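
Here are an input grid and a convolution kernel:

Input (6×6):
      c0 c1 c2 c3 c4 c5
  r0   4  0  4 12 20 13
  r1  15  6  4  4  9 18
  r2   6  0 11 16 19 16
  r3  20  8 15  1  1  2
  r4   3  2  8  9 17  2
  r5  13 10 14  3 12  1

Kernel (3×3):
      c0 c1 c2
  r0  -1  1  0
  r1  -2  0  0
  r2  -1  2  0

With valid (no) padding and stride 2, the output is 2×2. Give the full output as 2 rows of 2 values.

Output[0,0]: The receptive field on the input at this output position is [4 0 4 / 15 6 4 / 6 0 11]. Elementwise product with the kernel and sum: 4·-1 + 0·1 + 15·-2 + 6·-1 + 0·2.

-40 21
-45 -15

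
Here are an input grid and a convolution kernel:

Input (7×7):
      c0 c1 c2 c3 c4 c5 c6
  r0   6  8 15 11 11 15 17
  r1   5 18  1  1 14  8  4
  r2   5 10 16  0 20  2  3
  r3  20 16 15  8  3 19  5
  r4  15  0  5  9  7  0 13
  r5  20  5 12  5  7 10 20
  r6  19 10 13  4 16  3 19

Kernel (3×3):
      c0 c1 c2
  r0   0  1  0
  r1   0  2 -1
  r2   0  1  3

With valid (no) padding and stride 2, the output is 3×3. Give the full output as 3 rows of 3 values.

101 59 38
42 43 74
47 64 60

Output[0,0]: The receptive field on the input at this output position is [6 8 15 / 5 18 1 / 5 10 16]. Elementwise product with the kernel and sum: 8·1 + 18·2 + 1·-1 + 10·1 + 16·3.
Output[0,1]: The receptive field on the input at this output position is [15 11 11 / 1 1 14 / 16 0 20]. Elementwise product with the kernel and sum: 11·1 + 1·2 + 14·-1 + 0·1 + 20·3.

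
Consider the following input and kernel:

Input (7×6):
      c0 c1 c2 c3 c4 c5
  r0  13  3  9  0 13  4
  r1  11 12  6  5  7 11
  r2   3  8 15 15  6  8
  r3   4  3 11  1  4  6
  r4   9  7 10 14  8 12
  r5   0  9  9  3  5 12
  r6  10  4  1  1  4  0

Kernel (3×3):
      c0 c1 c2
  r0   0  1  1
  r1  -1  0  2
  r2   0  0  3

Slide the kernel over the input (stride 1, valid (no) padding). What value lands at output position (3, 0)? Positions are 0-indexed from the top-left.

The receptive field on the input at this output position is [4 3 11 / 9 7 10 / 0 9 9]. Elementwise product with the kernel and sum: 3·1 + 11·1 + 9·-1 + 10·2 + 9·3.

52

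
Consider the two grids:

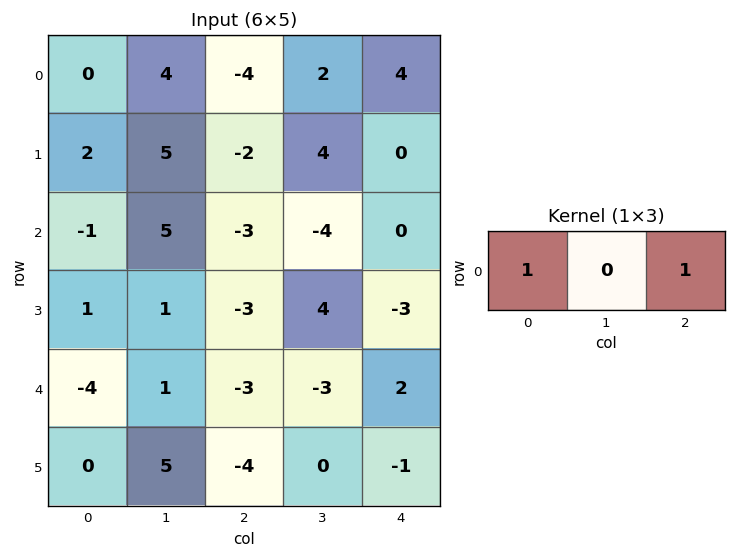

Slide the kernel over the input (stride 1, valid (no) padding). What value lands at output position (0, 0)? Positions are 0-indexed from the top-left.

-4

The receptive field on the input at this output position is [0 4 -4]. Elementwise product with the kernel and sum: 0·1 + -4·1.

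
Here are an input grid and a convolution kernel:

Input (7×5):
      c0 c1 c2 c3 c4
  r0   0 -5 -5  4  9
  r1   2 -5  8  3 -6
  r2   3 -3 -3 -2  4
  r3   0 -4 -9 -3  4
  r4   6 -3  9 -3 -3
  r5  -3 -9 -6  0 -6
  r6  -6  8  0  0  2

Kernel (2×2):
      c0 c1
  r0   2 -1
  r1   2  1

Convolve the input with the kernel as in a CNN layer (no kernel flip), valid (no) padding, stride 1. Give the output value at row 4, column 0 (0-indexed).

0

The receptive field on the input at this output position is [6 -3 / -3 -9]. Elementwise product with the kernel and sum: 6·2 + -3·-1 + -3·2 + -9·1.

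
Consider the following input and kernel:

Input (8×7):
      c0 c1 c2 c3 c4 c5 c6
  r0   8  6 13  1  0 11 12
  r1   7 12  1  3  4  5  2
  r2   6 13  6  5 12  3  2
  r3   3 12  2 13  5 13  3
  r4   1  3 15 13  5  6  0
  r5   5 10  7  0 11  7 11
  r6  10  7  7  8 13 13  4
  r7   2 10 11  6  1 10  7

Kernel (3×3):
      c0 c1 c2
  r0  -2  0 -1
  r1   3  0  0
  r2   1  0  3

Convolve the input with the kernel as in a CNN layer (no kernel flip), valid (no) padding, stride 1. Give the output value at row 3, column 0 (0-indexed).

The receptive field on the input at this output position is [3 12 2 / 1 3 15 / 5 10 7]. Elementwise product with the kernel and sum: 3·-2 + 2·-1 + 1·3 + 5·1 + 7·3.

21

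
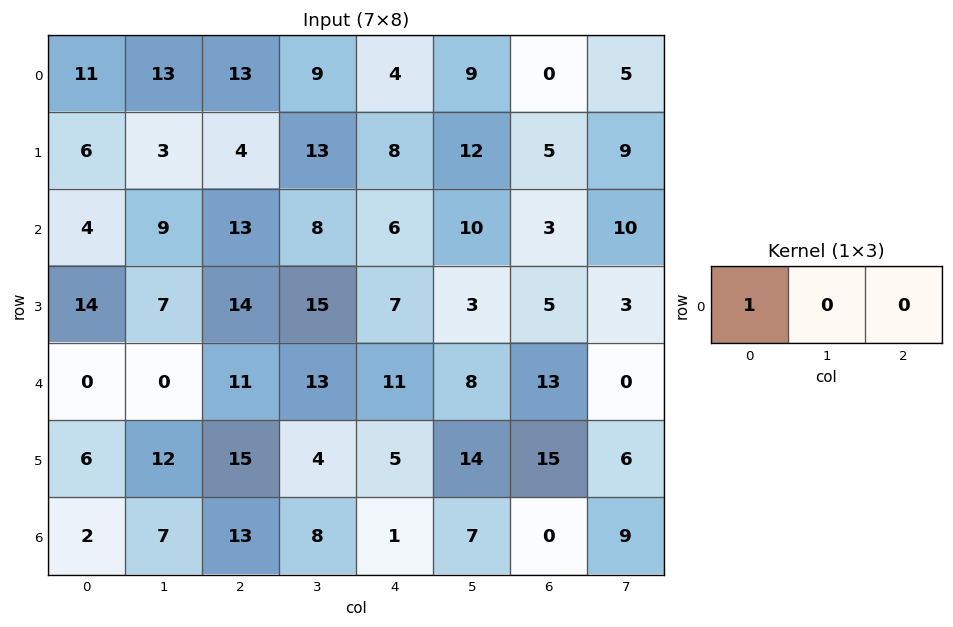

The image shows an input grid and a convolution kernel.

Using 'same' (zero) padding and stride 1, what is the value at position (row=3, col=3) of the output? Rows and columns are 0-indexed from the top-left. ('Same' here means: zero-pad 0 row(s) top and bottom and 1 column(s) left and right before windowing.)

14

The receptive field on the zero-padded input at this output position is [14 15 7]. Elementwise product with the kernel and sum: 14·1.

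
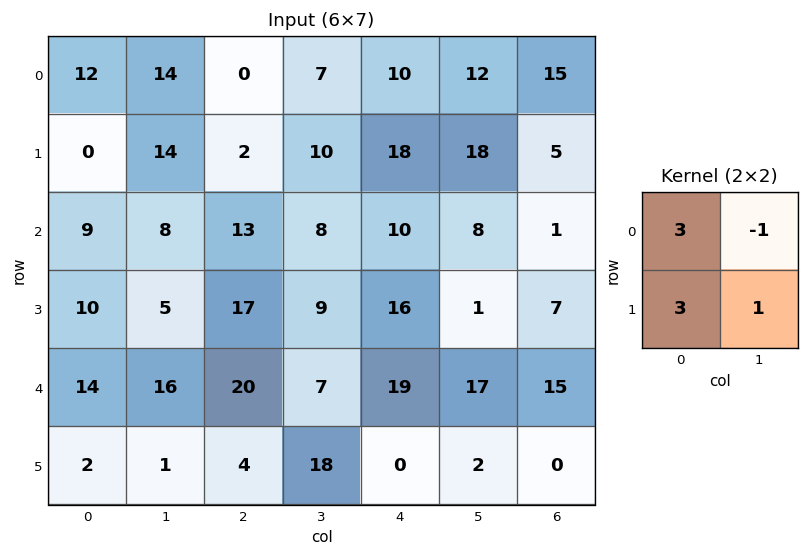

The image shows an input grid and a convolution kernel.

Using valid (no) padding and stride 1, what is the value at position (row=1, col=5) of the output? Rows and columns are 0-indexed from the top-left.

The receptive field on the input at this output position is [18 5 / 8 1]. Elementwise product with the kernel and sum: 18·3 + 5·-1 + 8·3 + 1·1.

74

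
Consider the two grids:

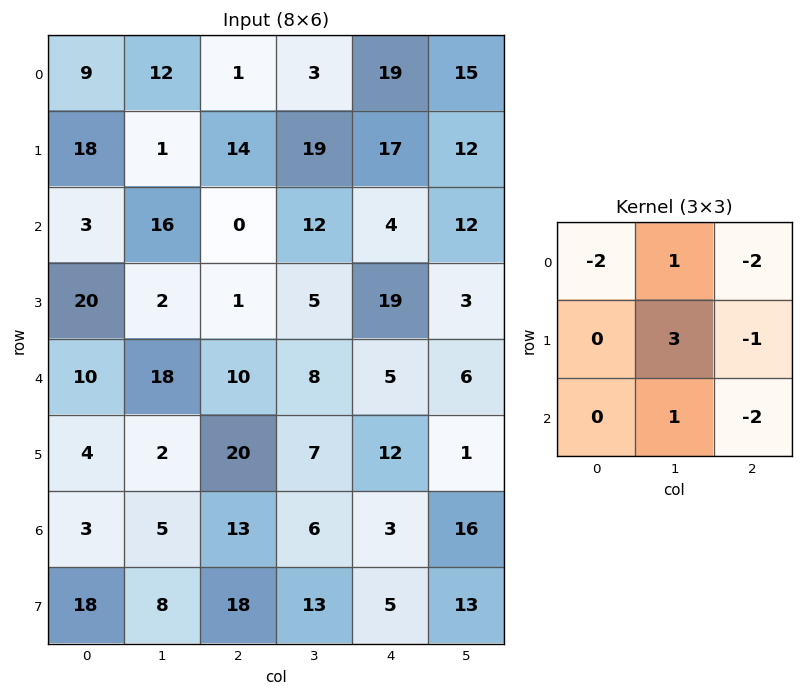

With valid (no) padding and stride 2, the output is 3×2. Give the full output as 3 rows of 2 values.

-3 7
13 -2
-57 -13

Output[0,0]: The receptive field on the input at this output position is [9 12 1 / 18 1 14 / 3 16 0]. Elementwise product with the kernel and sum: 9·-2 + 12·1 + 1·-2 + 1·3 + 14·-1 + 16·1 + 0·-2.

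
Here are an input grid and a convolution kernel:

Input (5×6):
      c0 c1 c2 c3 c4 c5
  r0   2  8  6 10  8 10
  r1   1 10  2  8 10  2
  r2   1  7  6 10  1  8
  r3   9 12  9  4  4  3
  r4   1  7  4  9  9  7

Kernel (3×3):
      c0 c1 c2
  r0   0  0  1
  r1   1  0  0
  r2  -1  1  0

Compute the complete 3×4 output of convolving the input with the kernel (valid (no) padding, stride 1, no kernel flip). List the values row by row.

Output[0,0]: The receptive field on the input at this output position is [2 8 6 / 1 10 2 / 1 7 6]. Elementwise product with the kernel and sum: 6·1 + 1·1 + 1·-1 + 7·1.
Output[0,1]: The receptive field on the input at this output position is [8 6 10 / 10 2 8 / 7 6 10]. Elementwise product with the kernel and sum: 10·1 + 10·1 + 7·-1 + 6·1.

13 19 14 9
6 12 11 12
21 19 15 12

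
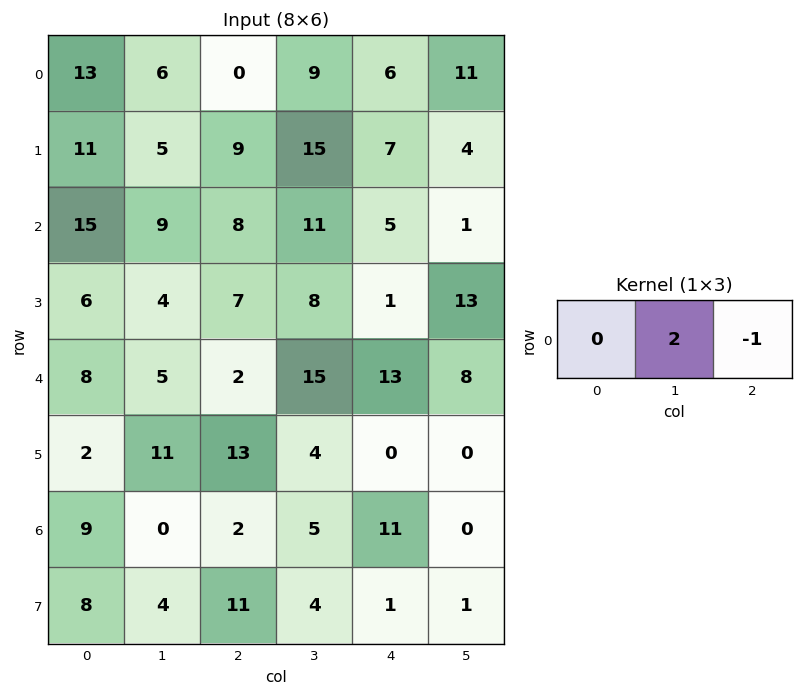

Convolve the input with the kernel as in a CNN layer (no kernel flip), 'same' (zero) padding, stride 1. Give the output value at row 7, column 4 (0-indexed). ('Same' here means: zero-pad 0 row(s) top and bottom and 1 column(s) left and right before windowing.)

1

The receptive field on the zero-padded input at this output position is [4 1 1]. Elementwise product with the kernel and sum: 1·2 + 1·-1.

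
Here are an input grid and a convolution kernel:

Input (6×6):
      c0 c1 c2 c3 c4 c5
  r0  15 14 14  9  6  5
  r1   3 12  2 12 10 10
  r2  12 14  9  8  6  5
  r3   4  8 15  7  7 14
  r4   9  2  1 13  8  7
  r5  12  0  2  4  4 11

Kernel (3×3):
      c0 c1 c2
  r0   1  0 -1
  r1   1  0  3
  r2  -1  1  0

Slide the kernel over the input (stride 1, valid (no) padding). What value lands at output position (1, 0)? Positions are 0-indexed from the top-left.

The receptive field on the input at this output position is [3 12 2 / 12 14 9 / 4 8 15]. Elementwise product with the kernel and sum: 3·1 + 2·-1 + 12·1 + 9·3 + 4·-1 + 8·1.

44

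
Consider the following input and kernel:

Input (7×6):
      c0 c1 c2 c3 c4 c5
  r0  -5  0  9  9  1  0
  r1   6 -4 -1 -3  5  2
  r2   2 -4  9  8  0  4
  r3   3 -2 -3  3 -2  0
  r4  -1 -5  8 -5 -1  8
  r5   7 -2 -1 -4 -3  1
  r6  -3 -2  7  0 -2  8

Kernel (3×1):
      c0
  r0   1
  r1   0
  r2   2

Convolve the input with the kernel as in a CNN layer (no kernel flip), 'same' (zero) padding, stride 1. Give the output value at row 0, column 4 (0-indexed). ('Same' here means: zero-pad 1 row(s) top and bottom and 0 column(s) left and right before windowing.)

10

The receptive field on the zero-padded input at this output position is [0 / 1 / 5]. Elementwise product with the kernel and sum: 0·1 + 5·2.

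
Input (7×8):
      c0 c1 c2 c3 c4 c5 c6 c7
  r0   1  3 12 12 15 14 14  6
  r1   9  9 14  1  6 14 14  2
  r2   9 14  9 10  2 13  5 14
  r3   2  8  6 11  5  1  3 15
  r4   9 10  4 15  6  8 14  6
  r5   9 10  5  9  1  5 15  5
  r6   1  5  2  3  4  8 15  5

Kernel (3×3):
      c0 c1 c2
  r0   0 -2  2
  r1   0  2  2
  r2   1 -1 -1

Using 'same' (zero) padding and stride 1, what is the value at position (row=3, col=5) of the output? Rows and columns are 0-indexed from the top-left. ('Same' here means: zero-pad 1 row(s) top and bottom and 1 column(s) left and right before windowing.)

The receptive field on the zero-padded input at this output position is [2 13 5 / 5 1 3 / 6 8 14]. Elementwise product with the kernel and sum: 13·-2 + 5·2 + 1·2 + 3·2 + 6·1 + 8·-1 + 14·-1.

-24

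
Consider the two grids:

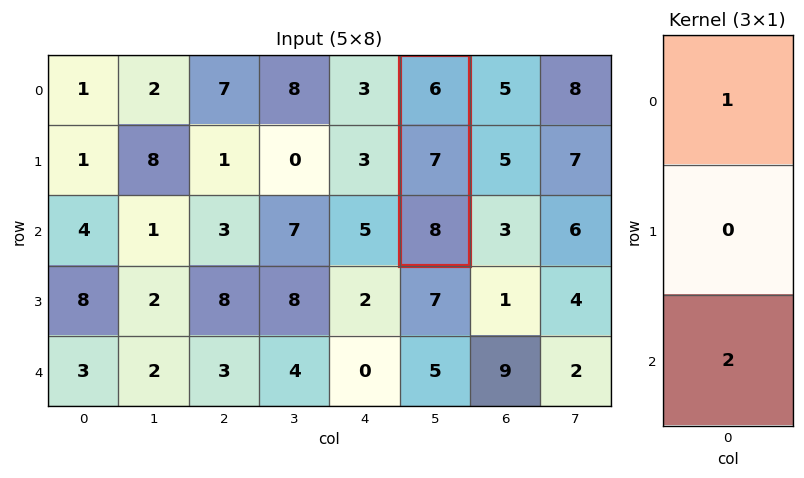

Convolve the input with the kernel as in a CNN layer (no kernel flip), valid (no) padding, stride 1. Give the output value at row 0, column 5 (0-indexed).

The receptive field on the input at this output position is [6 / 7 / 8]. Elementwise product with the kernel and sum: 6·1 + 8·2.

22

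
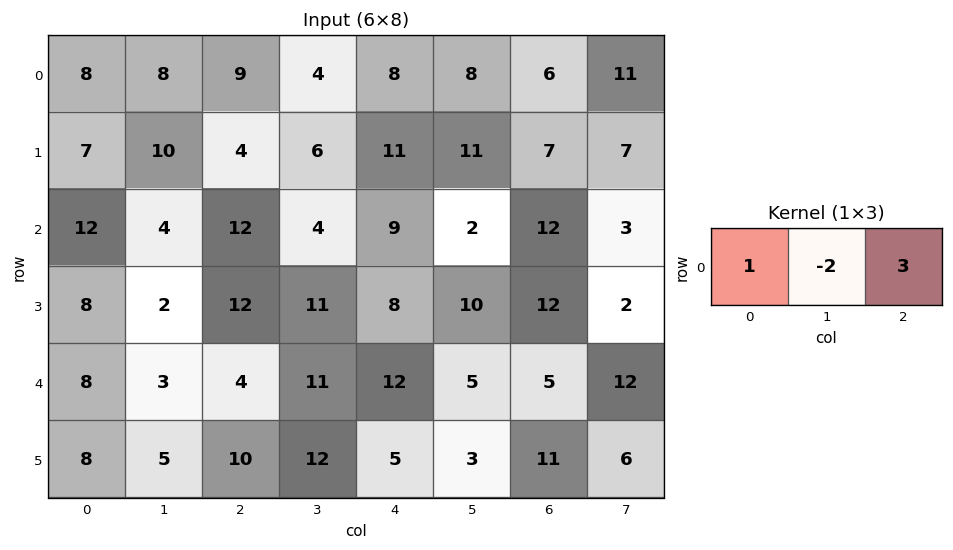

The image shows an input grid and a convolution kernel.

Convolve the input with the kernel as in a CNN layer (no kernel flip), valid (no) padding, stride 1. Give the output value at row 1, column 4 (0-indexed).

10

The receptive field on the input at this output position is [11 11 7]. Elementwise product with the kernel and sum: 11·1 + 11·-2 + 7·3.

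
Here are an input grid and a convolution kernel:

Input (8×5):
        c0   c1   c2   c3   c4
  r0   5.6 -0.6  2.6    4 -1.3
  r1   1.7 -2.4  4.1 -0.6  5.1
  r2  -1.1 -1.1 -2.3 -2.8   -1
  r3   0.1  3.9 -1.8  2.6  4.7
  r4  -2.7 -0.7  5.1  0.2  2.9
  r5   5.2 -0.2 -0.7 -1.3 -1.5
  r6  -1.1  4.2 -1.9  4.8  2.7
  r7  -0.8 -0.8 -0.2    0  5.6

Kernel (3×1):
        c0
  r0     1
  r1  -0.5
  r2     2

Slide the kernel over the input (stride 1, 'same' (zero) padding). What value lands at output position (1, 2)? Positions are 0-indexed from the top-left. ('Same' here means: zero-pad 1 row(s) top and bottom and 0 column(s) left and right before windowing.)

-4.05

The receptive field on the zero-padded input at this output position is [2.6 / 4.1 / -2.3]. Elementwise product with the kernel and sum: 2.6·1 + 4.1·-0.5 + -2.3·2.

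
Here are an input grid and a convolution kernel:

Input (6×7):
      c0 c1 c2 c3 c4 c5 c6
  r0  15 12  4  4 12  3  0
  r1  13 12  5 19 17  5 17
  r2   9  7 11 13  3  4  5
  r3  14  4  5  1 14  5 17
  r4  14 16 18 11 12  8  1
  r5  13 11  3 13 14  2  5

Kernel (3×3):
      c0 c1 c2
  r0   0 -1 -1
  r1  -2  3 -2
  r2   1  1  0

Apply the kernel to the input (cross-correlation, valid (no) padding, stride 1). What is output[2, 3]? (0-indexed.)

46

The receptive field on the input at this output position is [13 3 4 / 1 14 5 / 11 12 8]. Elementwise product with the kernel and sum: 3·-1 + 4·-1 + 1·-2 + 14·3 + 5·-2 + 11·1 + 12·1.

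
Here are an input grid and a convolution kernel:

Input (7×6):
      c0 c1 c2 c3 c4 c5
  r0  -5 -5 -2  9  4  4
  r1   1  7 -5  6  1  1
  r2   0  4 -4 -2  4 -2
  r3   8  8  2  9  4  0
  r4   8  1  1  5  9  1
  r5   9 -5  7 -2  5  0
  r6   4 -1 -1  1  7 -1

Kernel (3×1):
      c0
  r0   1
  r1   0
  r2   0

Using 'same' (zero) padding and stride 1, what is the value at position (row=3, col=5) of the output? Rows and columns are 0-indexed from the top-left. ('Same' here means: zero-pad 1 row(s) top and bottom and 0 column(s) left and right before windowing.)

The receptive field on the zero-padded input at this output position is [-2 / 0 / 1]. Elementwise product with the kernel and sum: -2·1.

-2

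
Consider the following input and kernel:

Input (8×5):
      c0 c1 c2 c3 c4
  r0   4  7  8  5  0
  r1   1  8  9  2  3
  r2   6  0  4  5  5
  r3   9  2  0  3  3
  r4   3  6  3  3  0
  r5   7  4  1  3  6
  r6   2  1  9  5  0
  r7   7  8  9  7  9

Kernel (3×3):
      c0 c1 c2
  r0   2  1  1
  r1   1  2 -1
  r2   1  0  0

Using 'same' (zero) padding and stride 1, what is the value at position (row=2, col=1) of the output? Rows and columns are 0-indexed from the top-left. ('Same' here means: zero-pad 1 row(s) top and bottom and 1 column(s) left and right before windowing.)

The receptive field on the zero-padded input at this output position is [1 8 9 / 6 0 4 / 9 2 0]. Elementwise product with the kernel and sum: 1·2 + 8·1 + 9·1 + 6·1 + 0·2 + 4·-1 + 9·1.

30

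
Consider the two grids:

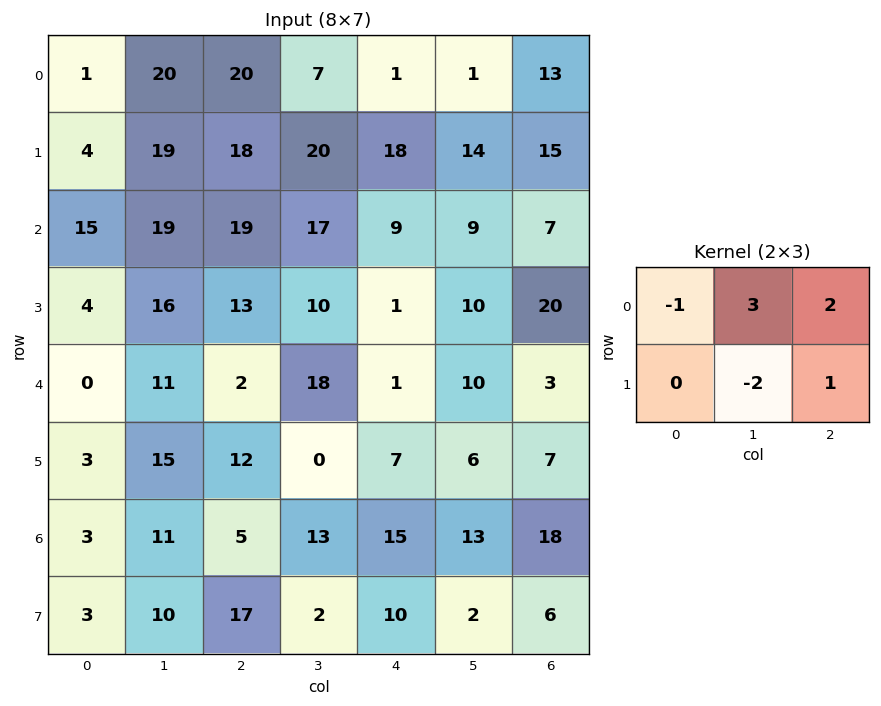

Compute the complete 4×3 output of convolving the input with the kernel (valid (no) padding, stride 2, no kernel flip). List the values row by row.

Output[0,0]: The receptive field on the input at this output position is [1 20 20 / 4 19 18]. Elementwise product with the kernel and sum: 1·-1 + 20·3 + 20·2 + 19·-2 + 18·1.
Output[0,1]: The receptive field on the input at this output position is [20 7 1 / 18 20 18]. Elementwise product with the kernel and sum: 20·-1 + 7·3 + 1·2 + 20·-2 + 18·1.

79 -19 15
61 31 32
19 61 30
37 70 62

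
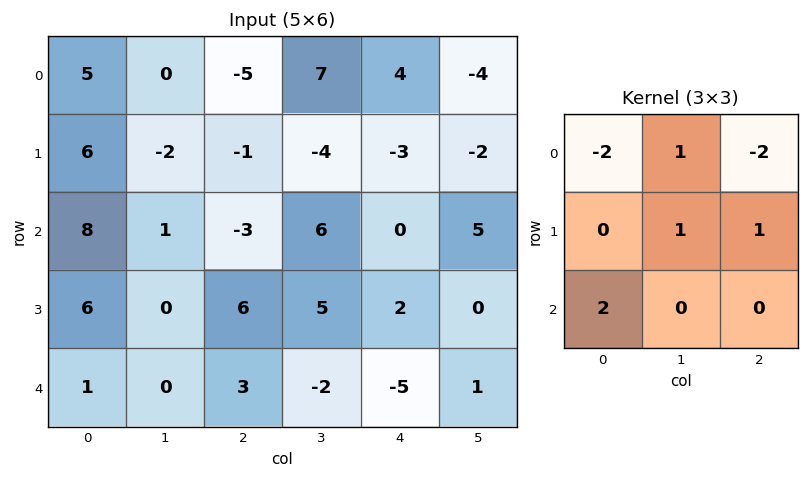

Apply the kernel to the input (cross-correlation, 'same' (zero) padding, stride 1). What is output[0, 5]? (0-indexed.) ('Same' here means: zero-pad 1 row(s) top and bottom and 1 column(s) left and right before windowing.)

The receptive field on the zero-padded input at this output position is [0 0 0 / 4 -4 0 / -3 -2 0]. Elementwise product with the kernel and sum: 0·-2 + 0·1 + 0·-2 + -4·1 + 0·1 + -3·2.

-10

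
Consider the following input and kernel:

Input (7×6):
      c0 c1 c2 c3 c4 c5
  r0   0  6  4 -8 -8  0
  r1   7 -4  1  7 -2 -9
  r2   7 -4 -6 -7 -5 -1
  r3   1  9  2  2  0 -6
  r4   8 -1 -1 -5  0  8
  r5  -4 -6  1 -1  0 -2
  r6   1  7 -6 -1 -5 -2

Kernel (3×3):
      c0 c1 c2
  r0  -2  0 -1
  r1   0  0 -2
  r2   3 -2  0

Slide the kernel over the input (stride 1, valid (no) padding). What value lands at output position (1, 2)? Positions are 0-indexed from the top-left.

12

The receptive field on the input at this output position is [1 7 -2 / -6 -7 -5 / 2 2 0]. Elementwise product with the kernel and sum: 1·-2 + -2·-1 + -5·-2 + 2·3 + 2·-2.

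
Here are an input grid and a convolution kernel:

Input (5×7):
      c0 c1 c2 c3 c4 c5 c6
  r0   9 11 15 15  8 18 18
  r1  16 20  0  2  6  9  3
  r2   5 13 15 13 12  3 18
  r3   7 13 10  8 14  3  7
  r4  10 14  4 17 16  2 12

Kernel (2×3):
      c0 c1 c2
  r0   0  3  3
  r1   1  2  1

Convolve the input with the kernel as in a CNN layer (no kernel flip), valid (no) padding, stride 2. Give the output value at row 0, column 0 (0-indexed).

134

The receptive field on the input at this output position is [9 11 15 / 16 20 0]. Elementwise product with the kernel and sum: 11·3 + 15·3 + 16·1 + 20·2 + 0·1.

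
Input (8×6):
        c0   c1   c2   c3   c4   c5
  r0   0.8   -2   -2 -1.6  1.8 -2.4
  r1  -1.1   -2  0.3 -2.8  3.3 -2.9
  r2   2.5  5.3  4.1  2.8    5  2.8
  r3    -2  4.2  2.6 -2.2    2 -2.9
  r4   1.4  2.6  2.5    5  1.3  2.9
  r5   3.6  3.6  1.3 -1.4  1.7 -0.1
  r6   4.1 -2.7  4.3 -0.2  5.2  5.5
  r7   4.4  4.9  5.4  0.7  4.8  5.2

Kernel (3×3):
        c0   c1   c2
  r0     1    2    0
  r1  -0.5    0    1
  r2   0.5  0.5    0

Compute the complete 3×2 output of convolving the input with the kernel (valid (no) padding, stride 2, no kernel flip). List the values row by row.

Output[0,0]: The receptive field on the input at this output position is [0.8 -2 -2 / -1.1 -2 0.3 / 2.5 5.3 4.1]. Elementwise product with the kernel and sum: 0.8·1 + -2·2 + -1.1·-0.5 + 0.3·1 + 2.5·0.5 + 5.3·0.5.
Output[0,1]: The receptive field on the input at this output position is [-2 -1.6 1.8 / 0.3 -2.8 3.3 / 4.1 2.8 5]. Elementwise product with the kernel and sum: -2·1 + -1.6·2 + 0.3·-0.5 + 3.3·1 + 4.1·0.5 + 2.8·0.5.

1.55 1.4
18.7 14.15
6.8 15.6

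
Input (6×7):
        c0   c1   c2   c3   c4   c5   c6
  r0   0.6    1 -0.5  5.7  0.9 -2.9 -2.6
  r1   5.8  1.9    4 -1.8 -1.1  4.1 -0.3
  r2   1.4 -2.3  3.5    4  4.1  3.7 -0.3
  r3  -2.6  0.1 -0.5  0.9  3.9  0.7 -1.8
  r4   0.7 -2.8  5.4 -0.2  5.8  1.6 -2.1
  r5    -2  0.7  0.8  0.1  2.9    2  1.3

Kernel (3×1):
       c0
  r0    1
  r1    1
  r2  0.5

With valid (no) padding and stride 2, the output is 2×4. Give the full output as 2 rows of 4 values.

Output[0,0]: The receptive field on the input at this output position is [0.6 / 5.8 / 1.4]. Elementwise product with the kernel and sum: 0.6·1 + 5.8·1 + 1.4·0.5.

7.1 5.25 1.85 -3.05
-0.85 5.7 10.9 -3.15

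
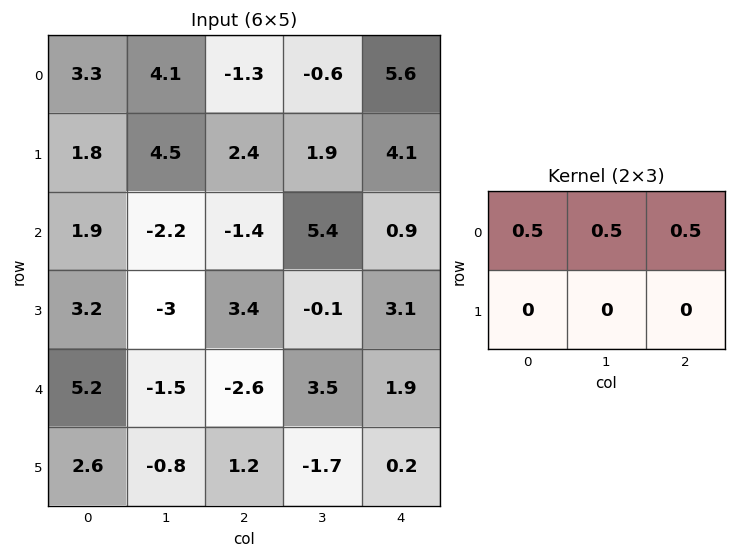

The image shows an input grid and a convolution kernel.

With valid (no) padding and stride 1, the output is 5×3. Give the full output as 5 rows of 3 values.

3.05 1.1 1.85
4.35 4.4 4.2
-0.85 0.9 2.45
1.8 0.15 3.2
0.55 -0.3 1.4

Output[0,0]: The receptive field on the input at this output position is [3.3 4.1 -1.3 / 1.8 4.5 2.4]. Elementwise product with the kernel and sum: 3.3·0.5 + 4.1·0.5 + -1.3·0.5.
Output[0,1]: The receptive field on the input at this output position is [4.1 -1.3 -0.6 / 4.5 2.4 1.9]. Elementwise product with the kernel and sum: 4.1·0.5 + -1.3·0.5 + -0.6·0.5.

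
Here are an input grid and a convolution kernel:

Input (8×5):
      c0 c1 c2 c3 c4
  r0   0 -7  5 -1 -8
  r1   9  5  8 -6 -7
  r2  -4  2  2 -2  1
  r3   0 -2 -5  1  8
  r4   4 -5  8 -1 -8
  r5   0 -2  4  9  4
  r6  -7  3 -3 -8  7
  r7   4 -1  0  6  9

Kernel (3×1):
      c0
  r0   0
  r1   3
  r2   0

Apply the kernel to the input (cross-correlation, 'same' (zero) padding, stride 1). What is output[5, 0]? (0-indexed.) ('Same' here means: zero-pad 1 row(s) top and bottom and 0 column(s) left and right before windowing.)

The receptive field on the zero-padded input at this output position is [4 / 0 / -7]. Elementwise product with the kernel and sum: 0·3.

0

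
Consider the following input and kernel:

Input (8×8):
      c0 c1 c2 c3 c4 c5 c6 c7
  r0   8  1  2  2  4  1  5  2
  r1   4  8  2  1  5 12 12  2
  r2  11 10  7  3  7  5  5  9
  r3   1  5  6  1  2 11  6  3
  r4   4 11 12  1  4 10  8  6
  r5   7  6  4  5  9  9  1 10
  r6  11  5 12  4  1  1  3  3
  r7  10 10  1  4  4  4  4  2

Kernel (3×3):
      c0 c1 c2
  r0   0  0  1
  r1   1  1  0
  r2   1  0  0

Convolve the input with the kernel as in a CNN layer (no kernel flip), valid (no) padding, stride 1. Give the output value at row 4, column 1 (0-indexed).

16

The receptive field on the input at this output position is [11 12 1 / 6 4 5 / 5 12 4]. Elementwise product with the kernel and sum: 1·1 + 6·1 + 4·1 + 5·1.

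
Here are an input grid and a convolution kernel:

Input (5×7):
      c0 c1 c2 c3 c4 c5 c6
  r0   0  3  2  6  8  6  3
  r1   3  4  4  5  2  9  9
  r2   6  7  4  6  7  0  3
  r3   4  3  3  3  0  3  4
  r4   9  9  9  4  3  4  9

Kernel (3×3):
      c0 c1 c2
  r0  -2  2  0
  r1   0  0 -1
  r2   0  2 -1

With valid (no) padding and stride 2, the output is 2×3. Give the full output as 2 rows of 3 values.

12 11 -16
8 9 -19

Output[0,0]: The receptive field on the input at this output position is [0 3 2 / 3 4 4 / 6 7 4]. Elementwise product with the kernel and sum: 0·-2 + 3·2 + 4·-1 + 7·2 + 4·-1.
Output[0,1]: The receptive field on the input at this output position is [2 6 8 / 4 5 2 / 4 6 7]. Elementwise product with the kernel and sum: 2·-2 + 6·2 + 2·-1 + 6·2 + 7·-1.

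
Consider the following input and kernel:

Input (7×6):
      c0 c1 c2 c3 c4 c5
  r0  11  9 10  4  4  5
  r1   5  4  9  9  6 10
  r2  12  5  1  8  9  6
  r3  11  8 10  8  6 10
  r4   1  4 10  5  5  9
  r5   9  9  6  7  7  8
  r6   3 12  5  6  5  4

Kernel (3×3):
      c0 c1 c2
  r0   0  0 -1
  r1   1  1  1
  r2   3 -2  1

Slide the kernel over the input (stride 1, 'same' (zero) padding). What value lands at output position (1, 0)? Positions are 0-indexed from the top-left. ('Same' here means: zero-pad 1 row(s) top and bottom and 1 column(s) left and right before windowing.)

-19

The receptive field on the zero-padded input at this output position is [0 11 9 / 0 5 4 / 0 12 5]. Elementwise product with the kernel and sum: 9·-1 + 0·1 + 5·1 + 4·1 + 0·3 + 12·-2 + 5·1.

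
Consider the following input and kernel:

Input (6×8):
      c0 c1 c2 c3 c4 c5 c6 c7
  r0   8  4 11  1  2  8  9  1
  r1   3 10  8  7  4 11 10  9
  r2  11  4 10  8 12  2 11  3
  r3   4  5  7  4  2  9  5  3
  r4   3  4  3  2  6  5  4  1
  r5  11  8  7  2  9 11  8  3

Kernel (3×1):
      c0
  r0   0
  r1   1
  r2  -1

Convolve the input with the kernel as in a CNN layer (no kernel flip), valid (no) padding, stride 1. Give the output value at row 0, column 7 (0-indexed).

6

The receptive field on the input at this output position is [1 / 9 / 3]. Elementwise product with the kernel and sum: 9·1 + 3·-1.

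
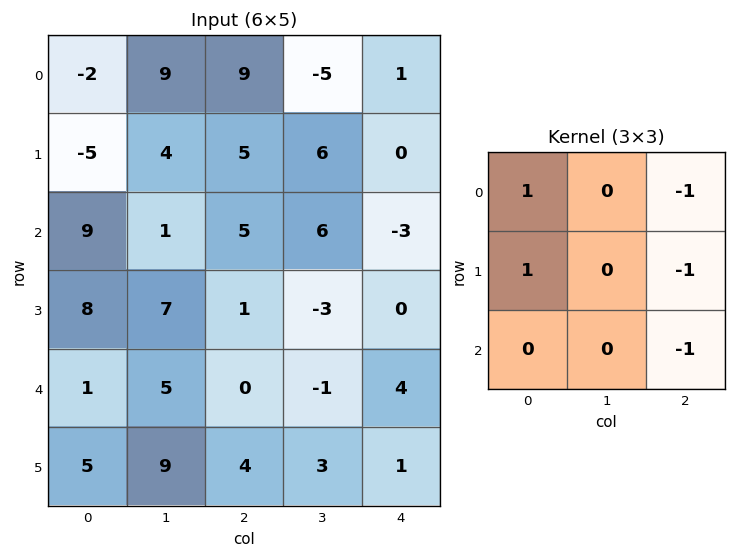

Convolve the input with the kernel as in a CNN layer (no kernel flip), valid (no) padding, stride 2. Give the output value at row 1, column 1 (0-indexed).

The receptive field on the input at this output position is [5 6 -3 / 1 -3 0 / 0 -1 4]. Elementwise product with the kernel and sum: 5·1 + -3·-1 + 1·1 + 0·-1 + 4·-1.

5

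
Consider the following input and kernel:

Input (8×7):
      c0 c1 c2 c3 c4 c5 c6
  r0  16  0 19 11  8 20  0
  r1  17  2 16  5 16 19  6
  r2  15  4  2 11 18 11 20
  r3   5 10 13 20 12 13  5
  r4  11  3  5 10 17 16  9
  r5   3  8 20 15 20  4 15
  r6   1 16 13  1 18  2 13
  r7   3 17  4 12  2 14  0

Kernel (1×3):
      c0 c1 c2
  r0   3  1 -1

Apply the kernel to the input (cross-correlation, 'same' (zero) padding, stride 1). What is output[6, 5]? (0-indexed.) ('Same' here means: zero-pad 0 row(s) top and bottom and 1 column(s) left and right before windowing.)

43

The receptive field on the zero-padded input at this output position is [18 2 13]. Elementwise product with the kernel and sum: 18·3 + 2·1 + 13·-1.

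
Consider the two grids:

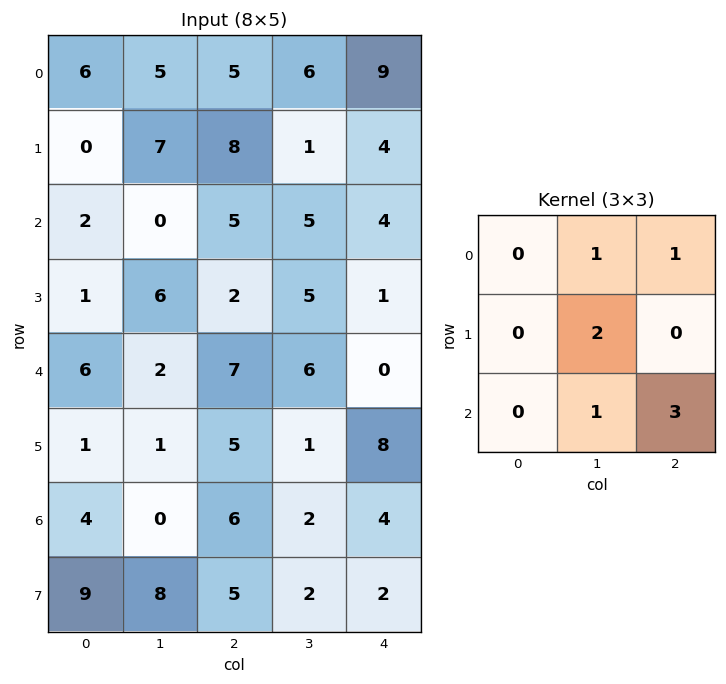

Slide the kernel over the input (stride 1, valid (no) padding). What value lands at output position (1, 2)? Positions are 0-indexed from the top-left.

23

The receptive field on the input at this output position is [8 1 4 / 5 5 4 / 2 5 1]. Elementwise product with the kernel and sum: 1·1 + 4·1 + 5·2 + 5·1 + 1·3.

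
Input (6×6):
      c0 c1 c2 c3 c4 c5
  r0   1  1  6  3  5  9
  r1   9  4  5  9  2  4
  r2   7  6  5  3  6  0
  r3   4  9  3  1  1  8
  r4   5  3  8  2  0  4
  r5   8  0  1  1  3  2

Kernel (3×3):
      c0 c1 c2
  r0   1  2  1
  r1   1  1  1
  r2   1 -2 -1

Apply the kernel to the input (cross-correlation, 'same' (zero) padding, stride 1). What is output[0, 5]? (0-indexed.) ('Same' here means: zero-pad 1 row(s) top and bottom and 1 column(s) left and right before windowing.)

8

The receptive field on the zero-padded input at this output position is [0 0 0 / 5 9 0 / 2 4 0]. Elementwise product with the kernel and sum: 0·1 + 0·2 + 0·1 + 5·1 + 9·1 + 0·1 + 2·1 + 4·-2 + 0·-1.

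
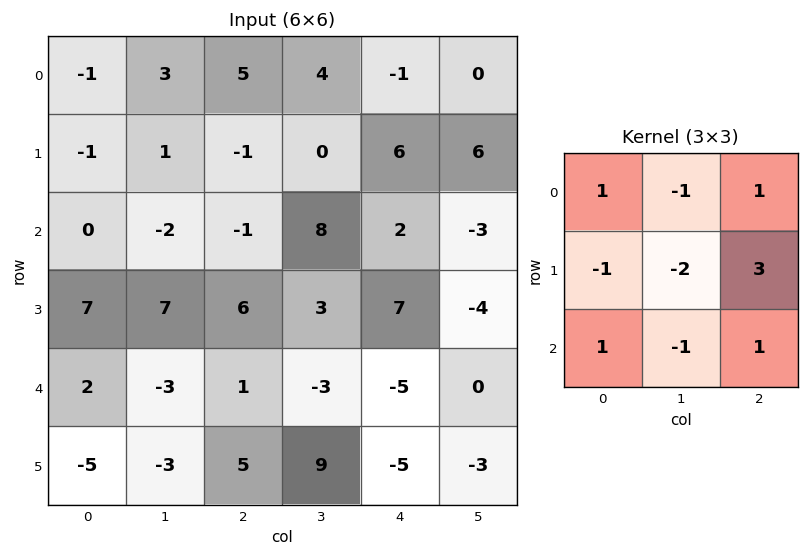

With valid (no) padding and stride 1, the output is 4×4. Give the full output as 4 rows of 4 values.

Output[0,0]: The receptive field on the input at this output position is [-1 3 5 / -1 1 -1 / 0 -2 -1]. Elementwise product with the kernel and sum: -1·1 + 3·-1 + 5·1 + -1·-1 + 1·-2 + -1·3 + 0·1 + -2·-1 + -1·1.

-2 10 12 14
4 34 6 -29
4 -10 1 -24
16 -3 -9 16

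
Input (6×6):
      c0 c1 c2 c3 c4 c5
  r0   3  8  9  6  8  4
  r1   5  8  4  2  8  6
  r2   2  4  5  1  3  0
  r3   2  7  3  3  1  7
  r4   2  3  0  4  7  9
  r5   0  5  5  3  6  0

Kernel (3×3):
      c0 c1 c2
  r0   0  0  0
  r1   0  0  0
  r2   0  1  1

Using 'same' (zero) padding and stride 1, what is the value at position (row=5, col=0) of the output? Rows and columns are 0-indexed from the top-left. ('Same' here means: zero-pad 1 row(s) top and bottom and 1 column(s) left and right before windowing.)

0

The receptive field on the zero-padded input at this output position is [0 2 3 / 0 0 5 / 0 0 0]. Elementwise product with the kernel and sum: 0·1 + 0·1.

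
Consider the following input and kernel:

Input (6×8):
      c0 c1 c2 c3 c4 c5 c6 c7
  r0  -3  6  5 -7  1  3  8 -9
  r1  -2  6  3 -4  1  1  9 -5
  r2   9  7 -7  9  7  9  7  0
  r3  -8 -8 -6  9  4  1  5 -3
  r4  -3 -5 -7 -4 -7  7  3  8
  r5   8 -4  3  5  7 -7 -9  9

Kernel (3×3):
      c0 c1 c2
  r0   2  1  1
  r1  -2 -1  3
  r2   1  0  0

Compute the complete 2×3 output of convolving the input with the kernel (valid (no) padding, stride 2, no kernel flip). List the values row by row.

21 -2 44
21 10 29

Output[0,0]: The receptive field on the input at this output position is [-3 6 5 / -2 6 3 / 9 7 -7]. Elementwise product with the kernel and sum: -3·2 + 6·1 + 5·1 + -2·-2 + 6·-1 + 3·3 + 9·1.
Output[0,1]: The receptive field on the input at this output position is [5 -7 1 / 3 -4 1 / -7 9 7]. Elementwise product with the kernel and sum: 5·2 + -7·1 + 1·1 + 3·-2 + -4·-1 + 1·3 + -7·1.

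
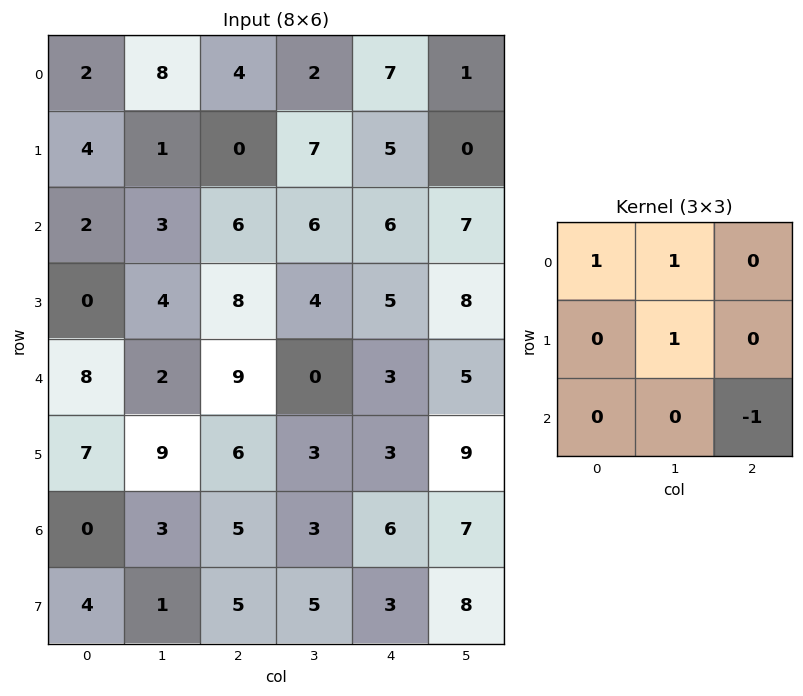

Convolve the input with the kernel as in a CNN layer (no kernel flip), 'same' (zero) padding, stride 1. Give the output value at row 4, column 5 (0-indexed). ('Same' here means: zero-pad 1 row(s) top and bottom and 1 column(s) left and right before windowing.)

The receptive field on the zero-padded input at this output position is [5 8 0 / 3 5 0 / 3 9 0]. Elementwise product with the kernel and sum: 5·1 + 8·1 + 5·1 + 0·-1.

18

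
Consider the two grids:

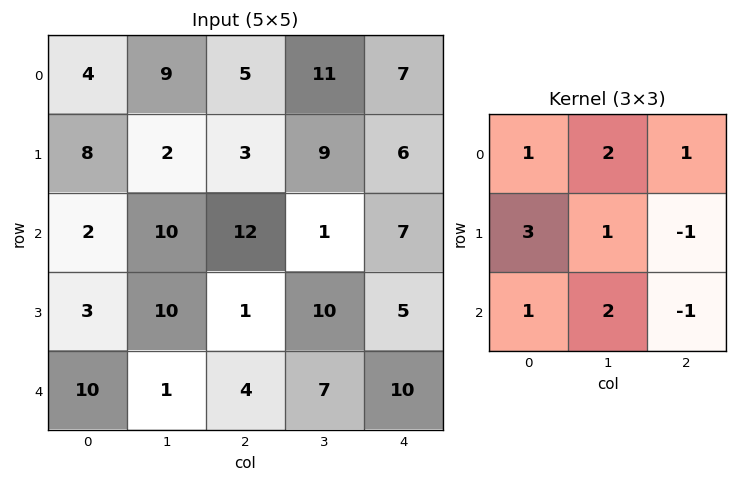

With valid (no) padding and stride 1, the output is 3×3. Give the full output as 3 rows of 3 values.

Output[0,0]: The receptive field on the input at this output position is [4 9 5 / 8 2 3 / 2 10 12]. Elementwise product with the kernel and sum: 4·1 + 9·2 + 5·1 + 8·3 + 2·1 + 3·-1 + 2·1 + 10·2 + 12·-1.

60 63 53
41 60 73
60 58 37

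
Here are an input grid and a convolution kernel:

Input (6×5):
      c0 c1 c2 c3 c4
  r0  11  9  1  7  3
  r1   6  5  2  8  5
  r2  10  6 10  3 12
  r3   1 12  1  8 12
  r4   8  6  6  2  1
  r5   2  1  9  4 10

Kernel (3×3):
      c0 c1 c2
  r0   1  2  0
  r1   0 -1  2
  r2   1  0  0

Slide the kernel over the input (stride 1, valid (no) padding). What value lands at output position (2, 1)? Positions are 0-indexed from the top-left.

47

The receptive field on the input at this output position is [6 10 3 / 12 1 8 / 6 6 2]. Elementwise product with the kernel and sum: 6·1 + 10·2 + 1·-1 + 8·2 + 6·1.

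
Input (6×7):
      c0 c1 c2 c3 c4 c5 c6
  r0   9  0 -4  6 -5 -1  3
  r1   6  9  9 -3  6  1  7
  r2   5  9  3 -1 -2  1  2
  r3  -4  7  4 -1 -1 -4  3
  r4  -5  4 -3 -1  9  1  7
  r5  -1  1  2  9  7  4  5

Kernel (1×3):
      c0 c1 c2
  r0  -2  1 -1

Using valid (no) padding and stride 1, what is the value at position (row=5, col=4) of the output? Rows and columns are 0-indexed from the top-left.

The receptive field on the input at this output position is [7 4 5]. Elementwise product with the kernel and sum: 7·-2 + 4·1 + 5·-1.

-15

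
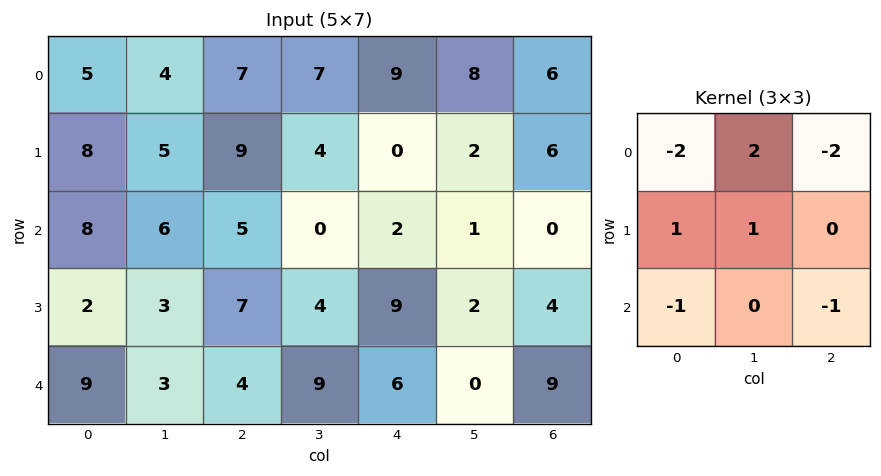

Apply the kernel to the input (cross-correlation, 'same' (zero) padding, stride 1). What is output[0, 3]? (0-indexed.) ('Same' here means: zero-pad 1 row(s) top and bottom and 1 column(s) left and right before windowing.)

The receptive field on the zero-padded input at this output position is [0 0 0 / 7 7 9 / 9 4 0]. Elementwise product with the kernel and sum: 0·-2 + 0·2 + 0·-2 + 7·1 + 7·1 + 9·-1 + 0·-1.

5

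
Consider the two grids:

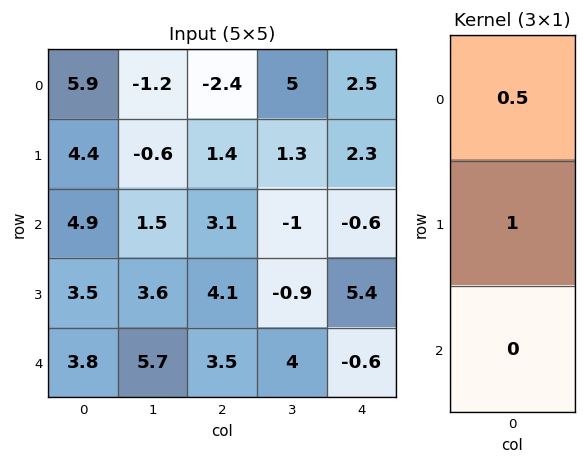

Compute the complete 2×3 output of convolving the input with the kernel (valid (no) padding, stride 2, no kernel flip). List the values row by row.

7.35 0.2 3.55
5.95 5.65 5.1

Output[0,0]: The receptive field on the input at this output position is [5.9 / 4.4 / 4.9]. Elementwise product with the kernel and sum: 5.9·0.5 + 4.4·1.
Output[0,1]: The receptive field on the input at this output position is [-2.4 / 1.4 / 3.1]. Elementwise product with the kernel and sum: -2.4·0.5 + 1.4·1.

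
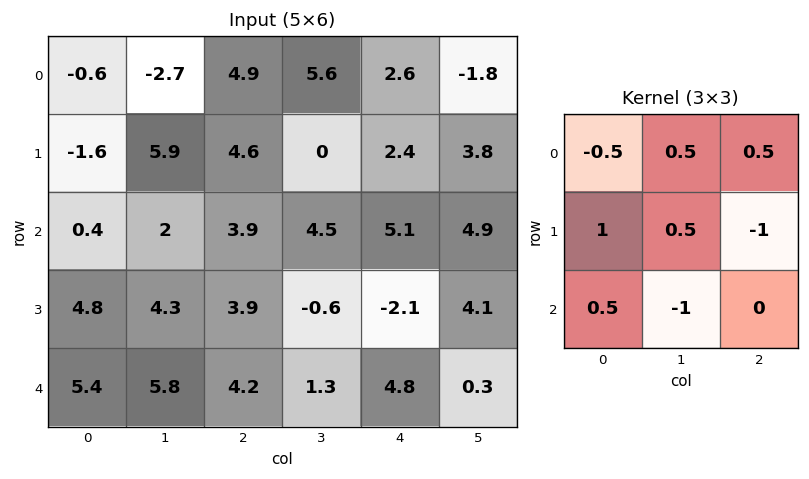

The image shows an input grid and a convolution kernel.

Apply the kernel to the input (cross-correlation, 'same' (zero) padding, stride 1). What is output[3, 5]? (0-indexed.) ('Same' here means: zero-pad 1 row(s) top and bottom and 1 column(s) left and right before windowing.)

The receptive field on the zero-padded input at this output position is [5.1 4.9 0 / -2.1 4.1 0 / 4.8 0.3 0]. Elementwise product with the kernel and sum: 5.1·-0.5 + 4.9·0.5 + 0·0.5 + -2.1·1 + 4.1·0.5 + 0·-1 + 4.8·0.5 + 0.3·-1.

1.95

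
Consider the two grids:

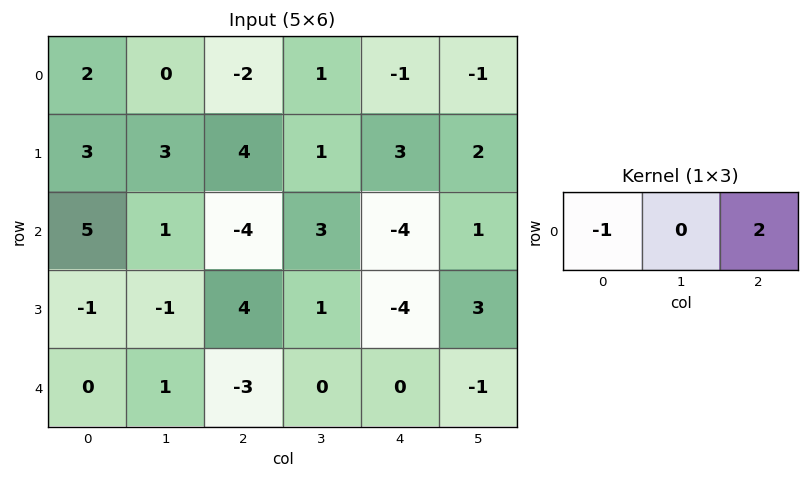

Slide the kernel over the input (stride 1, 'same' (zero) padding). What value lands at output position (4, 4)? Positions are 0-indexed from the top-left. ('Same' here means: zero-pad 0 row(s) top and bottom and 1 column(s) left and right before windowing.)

The receptive field on the zero-padded input at this output position is [0 0 -1]. Elementwise product with the kernel and sum: 0·-1 + -1·2.

-2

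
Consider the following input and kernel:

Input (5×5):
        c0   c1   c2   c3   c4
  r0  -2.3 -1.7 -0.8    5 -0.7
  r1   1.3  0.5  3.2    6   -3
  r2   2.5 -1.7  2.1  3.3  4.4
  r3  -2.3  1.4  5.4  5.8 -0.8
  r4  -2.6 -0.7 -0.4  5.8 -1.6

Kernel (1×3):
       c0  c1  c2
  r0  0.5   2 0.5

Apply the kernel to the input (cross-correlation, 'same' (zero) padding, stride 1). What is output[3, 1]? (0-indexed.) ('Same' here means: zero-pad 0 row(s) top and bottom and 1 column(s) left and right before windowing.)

The receptive field on the zero-padded input at this output position is [-2.3 1.4 5.4]. Elementwise product with the kernel and sum: -2.3·0.5 + 1.4·2 + 5.4·0.5.

4.35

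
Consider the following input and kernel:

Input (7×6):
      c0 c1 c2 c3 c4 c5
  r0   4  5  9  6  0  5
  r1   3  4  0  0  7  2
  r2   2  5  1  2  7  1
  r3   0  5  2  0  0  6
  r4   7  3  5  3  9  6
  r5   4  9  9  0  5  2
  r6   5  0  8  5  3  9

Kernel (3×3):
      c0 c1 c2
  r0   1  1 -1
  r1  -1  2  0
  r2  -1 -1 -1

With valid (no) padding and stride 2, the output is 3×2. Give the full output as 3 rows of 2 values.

-3 5
1 -23
6 -26

Output[0,0]: The receptive field on the input at this output position is [4 5 9 / 3 4 0 / 2 5 1]. Elementwise product with the kernel and sum: 4·1 + 5·1 + 9·-1 + 3·-1 + 4·2 + 2·-1 + 5·-1 + 1·-1.
Output[0,1]: The receptive field on the input at this output position is [9 6 0 / 0 0 7 / 1 2 7]. Elementwise product with the kernel and sum: 9·1 + 6·1 + 0·-1 + 0·-1 + 0·2 + 1·-1 + 2·-1 + 7·-1.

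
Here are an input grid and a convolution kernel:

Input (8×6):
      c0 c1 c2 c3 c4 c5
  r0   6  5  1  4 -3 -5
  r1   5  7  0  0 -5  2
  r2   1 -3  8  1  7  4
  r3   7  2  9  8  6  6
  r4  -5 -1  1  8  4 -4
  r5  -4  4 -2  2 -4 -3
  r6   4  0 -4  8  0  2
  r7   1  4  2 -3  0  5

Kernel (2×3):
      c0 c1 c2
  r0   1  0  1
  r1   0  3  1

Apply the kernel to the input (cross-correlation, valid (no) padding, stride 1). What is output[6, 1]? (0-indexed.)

11

The receptive field on the input at this output position is [0 -4 8 / 4 2 -3]. Elementwise product with the kernel and sum: 0·1 + 8·1 + 2·3 + -3·1.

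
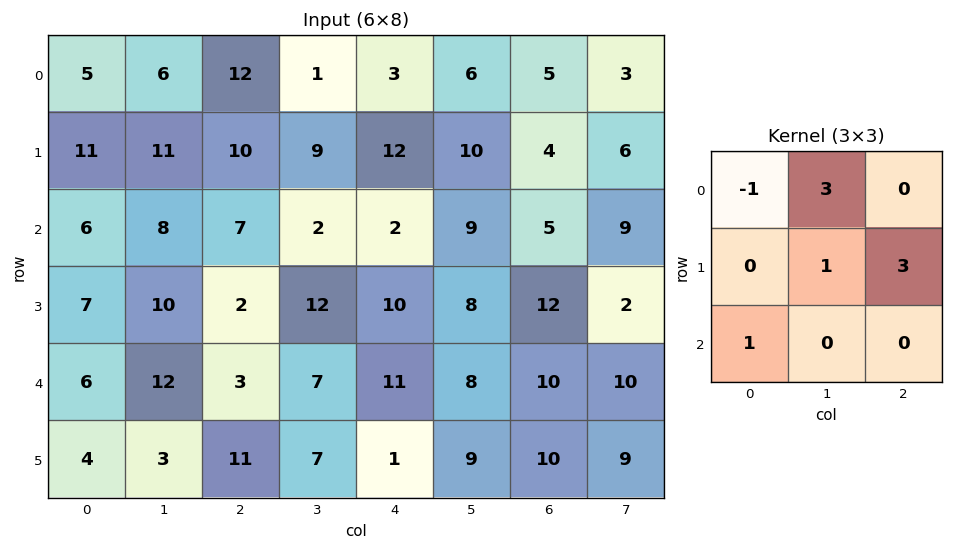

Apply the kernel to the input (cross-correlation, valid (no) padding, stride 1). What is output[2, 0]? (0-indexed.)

The receptive field on the input at this output position is [6 8 7 / 7 10 2 / 6 12 3]. Elementwise product with the kernel and sum: 6·-1 + 8·3 + 10·1 + 2·3 + 6·1.

40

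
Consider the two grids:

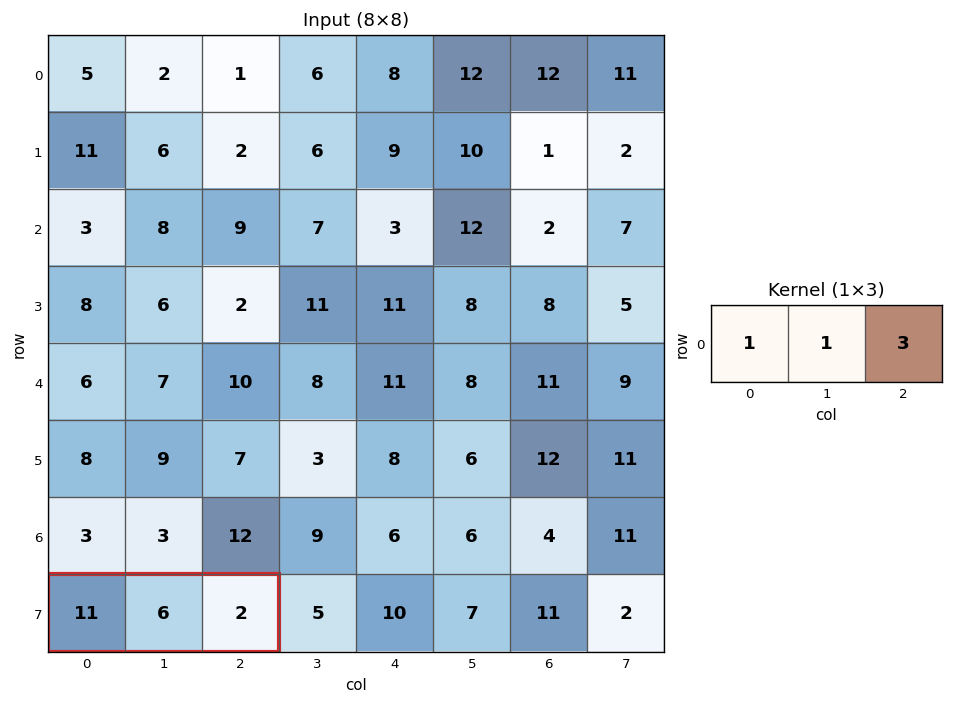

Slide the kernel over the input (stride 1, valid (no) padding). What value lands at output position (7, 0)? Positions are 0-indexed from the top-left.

The receptive field on the input at this output position is [11 6 2]. Elementwise product with the kernel and sum: 11·1 + 6·1 + 2·3.

23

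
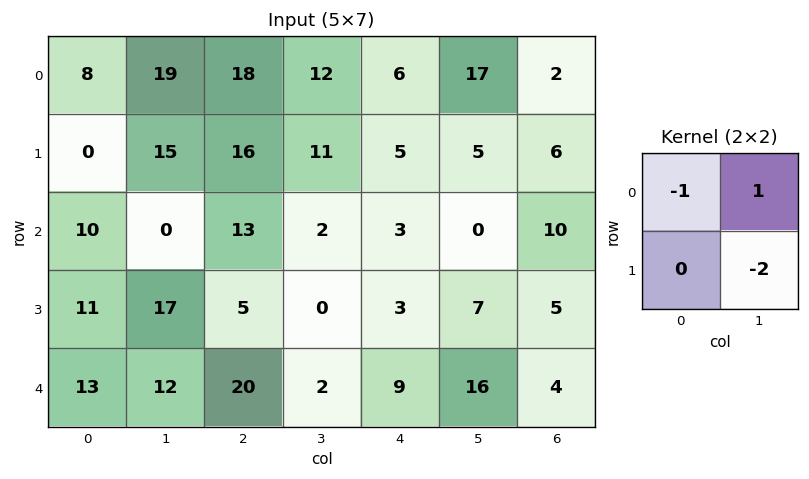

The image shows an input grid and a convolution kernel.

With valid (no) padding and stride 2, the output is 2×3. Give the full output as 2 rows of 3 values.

Output[0,0]: The receptive field on the input at this output position is [8 19 / 0 15]. Elementwise product with the kernel and sum: 8·-1 + 19·1 + 15·-2.
Output[0,1]: The receptive field on the input at this output position is [18 12 / 16 11]. Elementwise product with the kernel and sum: 18·-1 + 12·1 + 11·-2.

-19 -28 1
-44 -11 -17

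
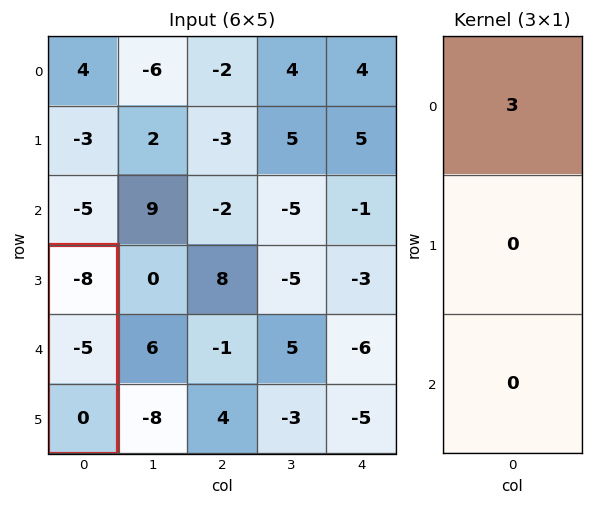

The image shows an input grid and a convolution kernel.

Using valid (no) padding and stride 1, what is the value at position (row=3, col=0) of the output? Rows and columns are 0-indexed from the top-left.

The receptive field on the input at this output position is [-8 / -5 / 0]. Elementwise product with the kernel and sum: -8·3.

-24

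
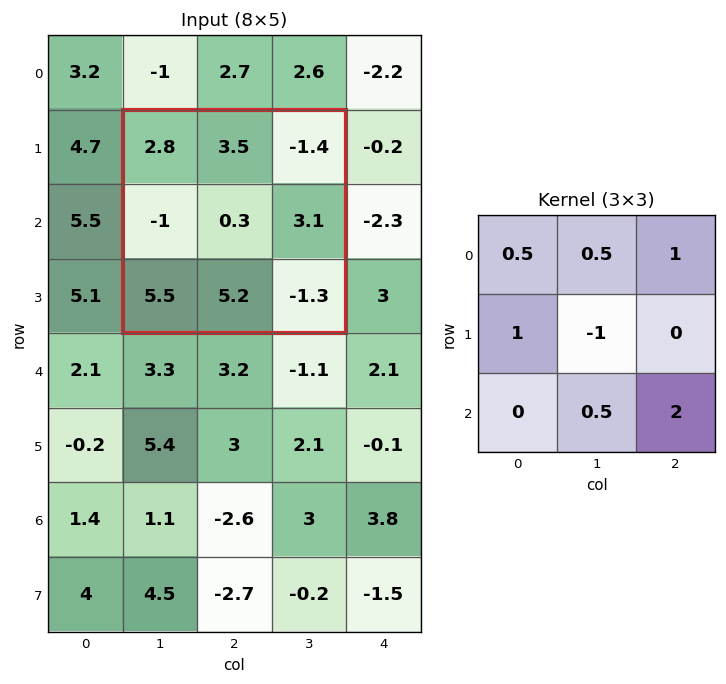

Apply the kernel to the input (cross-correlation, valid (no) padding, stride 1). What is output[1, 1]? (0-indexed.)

The receptive field on the input at this output position is [2.8 3.5 -1.4 / -1 0.3 3.1 / 5.5 5.2 -1.3]. Elementwise product with the kernel and sum: 2.8·0.5 + 3.5·0.5 + -1.4·1 + -1·1 + 0.3·-1 + 5.2·0.5 + -1.3·2.

0.45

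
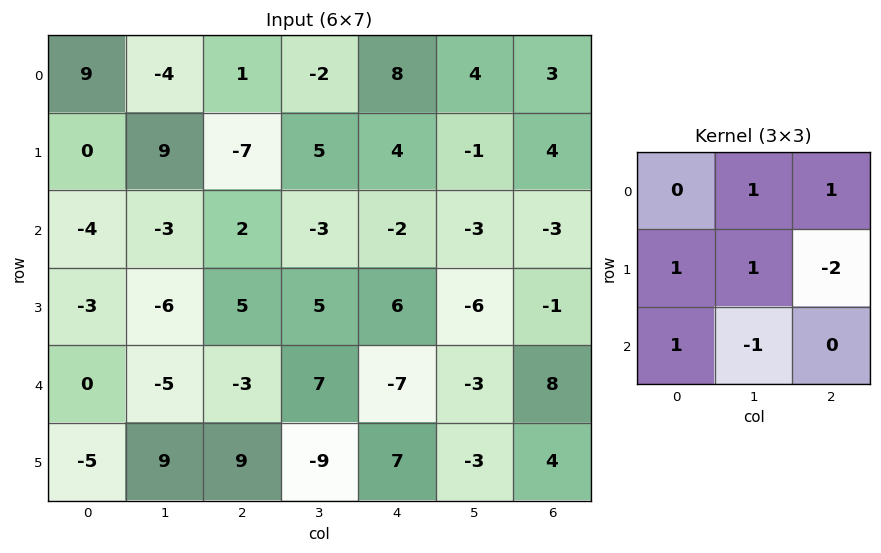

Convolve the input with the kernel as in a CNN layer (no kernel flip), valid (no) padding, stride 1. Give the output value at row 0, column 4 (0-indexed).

3

The receptive field on the input at this output position is [8 4 3 / 4 -1 4 / -2 -3 -3]. Elementwise product with the kernel and sum: 4·1 + 3·1 + 4·1 + -1·1 + 4·-2 + -2·1 + -3·-1.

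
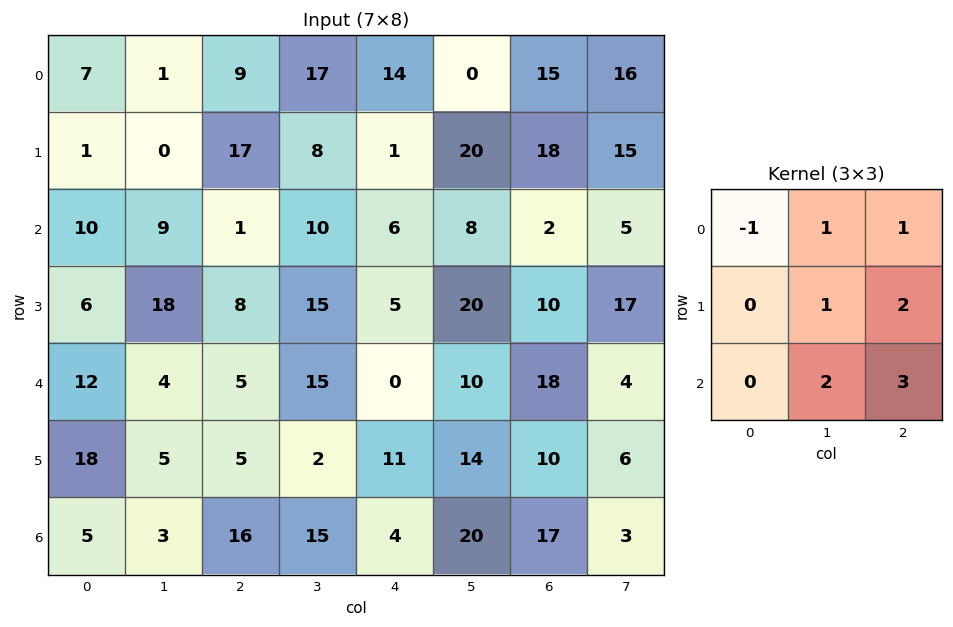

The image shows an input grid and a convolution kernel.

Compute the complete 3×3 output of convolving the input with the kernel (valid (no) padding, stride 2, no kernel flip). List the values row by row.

Output[0,0]: The receptive field on the input at this output position is [7 1 9 / 1 0 17 / 10 9 1]. Elementwise product with the kernel and sum: 7·-1 + 1·1 + 9·1 + 0·1 + 17·2 + 9·2 + 1·3.

58 70 79
57 70 118
66 76 153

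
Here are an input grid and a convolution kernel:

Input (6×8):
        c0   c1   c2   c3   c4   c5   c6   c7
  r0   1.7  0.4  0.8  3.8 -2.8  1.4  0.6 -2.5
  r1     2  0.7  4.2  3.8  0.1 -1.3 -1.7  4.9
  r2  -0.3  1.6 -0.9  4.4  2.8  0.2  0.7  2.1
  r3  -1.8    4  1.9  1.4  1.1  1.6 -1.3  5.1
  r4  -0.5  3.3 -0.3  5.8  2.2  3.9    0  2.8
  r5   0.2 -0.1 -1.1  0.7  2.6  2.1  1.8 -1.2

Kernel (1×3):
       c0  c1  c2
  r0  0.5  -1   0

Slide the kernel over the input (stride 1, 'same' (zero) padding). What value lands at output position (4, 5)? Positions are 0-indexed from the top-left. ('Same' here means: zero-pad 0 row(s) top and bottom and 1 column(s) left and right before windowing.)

The receptive field on the zero-padded input at this output position is [2.2 3.9 0]. Elementwise product with the kernel and sum: 2.2·0.5 + 3.9·-1.

-2.8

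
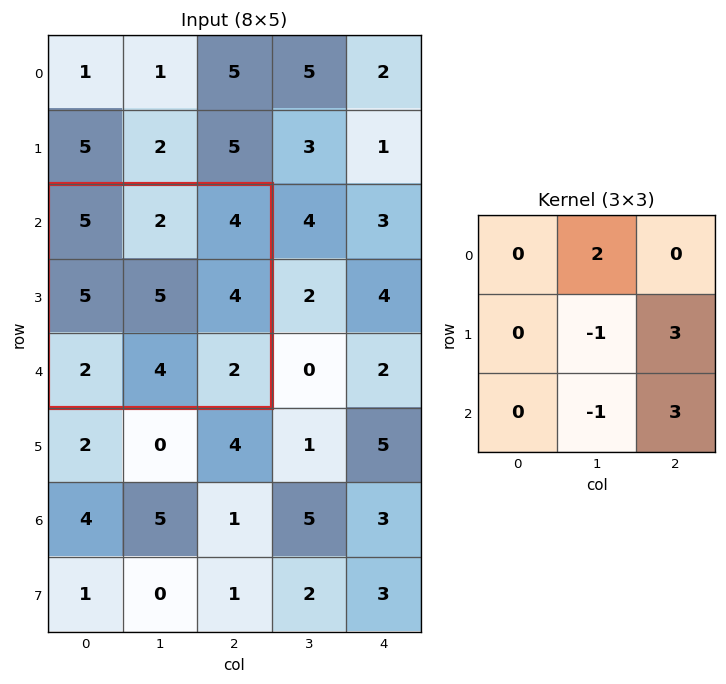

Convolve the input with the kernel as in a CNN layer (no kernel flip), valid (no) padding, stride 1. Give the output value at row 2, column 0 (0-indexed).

13

The receptive field on the input at this output position is [5 2 4 / 5 5 4 / 2 4 2]. Elementwise product with the kernel and sum: 2·2 + 5·-1 + 4·3 + 4·-1 + 2·3.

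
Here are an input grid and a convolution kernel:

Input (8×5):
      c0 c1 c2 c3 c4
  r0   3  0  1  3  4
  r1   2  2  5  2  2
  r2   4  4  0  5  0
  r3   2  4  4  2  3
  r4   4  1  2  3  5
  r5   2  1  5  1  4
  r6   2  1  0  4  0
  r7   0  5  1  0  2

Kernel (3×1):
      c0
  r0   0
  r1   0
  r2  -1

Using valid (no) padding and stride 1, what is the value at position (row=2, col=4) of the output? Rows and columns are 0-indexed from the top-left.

-5

The receptive field on the input at this output position is [0 / 3 / 5]. Elementwise product with the kernel and sum: 5·-1.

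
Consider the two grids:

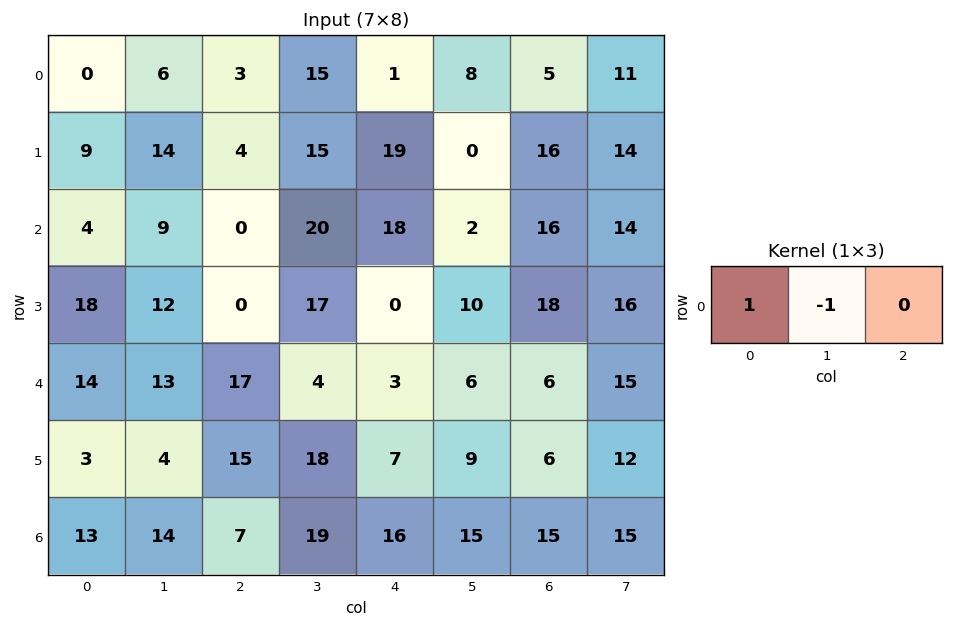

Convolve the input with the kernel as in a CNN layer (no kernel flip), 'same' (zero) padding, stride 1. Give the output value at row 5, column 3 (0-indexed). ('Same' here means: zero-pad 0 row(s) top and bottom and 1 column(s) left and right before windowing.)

-3

The receptive field on the zero-padded input at this output position is [15 18 7]. Elementwise product with the kernel and sum: 15·1 + 18·-1.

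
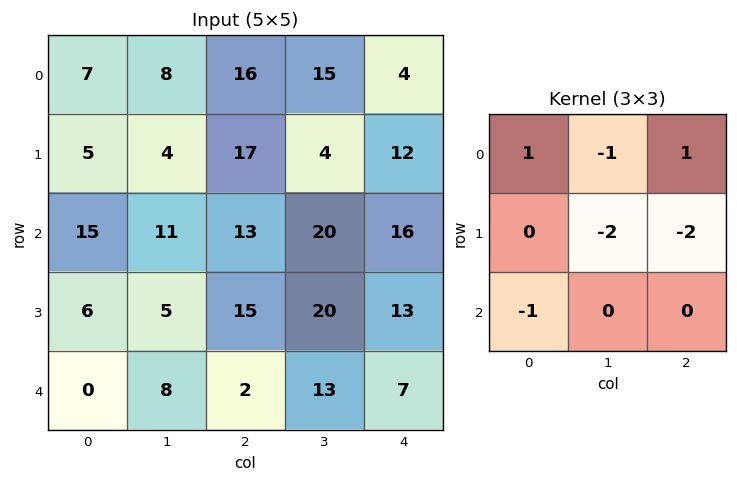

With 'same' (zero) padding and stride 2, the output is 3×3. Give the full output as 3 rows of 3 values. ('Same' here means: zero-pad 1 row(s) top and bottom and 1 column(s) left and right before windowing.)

-30 -66 -12
-53 -80 -60
-17 -20 -7

Output[0,0]: The receptive field on the zero-padded input at this output position is [0 0 0 / 0 7 8 / 0 5 4]. Elementwise product with the kernel and sum: 0·1 + 0·-1 + 0·1 + 7·-2 + 8·-2 + 0·-1.
Output[0,1]: The receptive field on the zero-padded input at this output position is [0 0 0 / 8 16 15 / 4 17 4]. Elementwise product with the kernel and sum: 0·1 + 0·-1 + 0·1 + 16·-2 + 15·-2 + 4·-1.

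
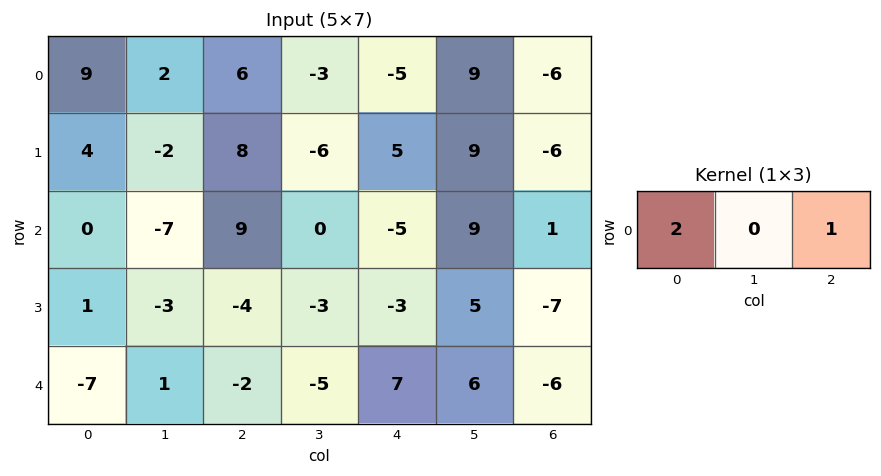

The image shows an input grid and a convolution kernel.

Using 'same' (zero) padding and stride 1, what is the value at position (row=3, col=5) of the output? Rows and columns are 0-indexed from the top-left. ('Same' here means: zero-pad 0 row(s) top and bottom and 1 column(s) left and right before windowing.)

The receptive field on the zero-padded input at this output position is [-3 5 -7]. Elementwise product with the kernel and sum: -3·2 + -7·1.

-13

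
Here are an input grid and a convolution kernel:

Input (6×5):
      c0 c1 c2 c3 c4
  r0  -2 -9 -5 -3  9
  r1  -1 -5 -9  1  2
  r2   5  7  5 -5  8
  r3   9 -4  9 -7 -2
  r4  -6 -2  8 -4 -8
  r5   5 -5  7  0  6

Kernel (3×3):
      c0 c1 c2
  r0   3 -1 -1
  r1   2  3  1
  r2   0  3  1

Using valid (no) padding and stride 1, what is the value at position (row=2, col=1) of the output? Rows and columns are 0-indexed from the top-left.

The receptive field on the input at this output position is [7 5 -5 / -4 9 -7 / -2 8 -4]. Elementwise product with the kernel and sum: 7·3 + 5·-1 + -5·-1 + -4·2 + 9·3 + -7·1 + 8·3 + -4·1.

53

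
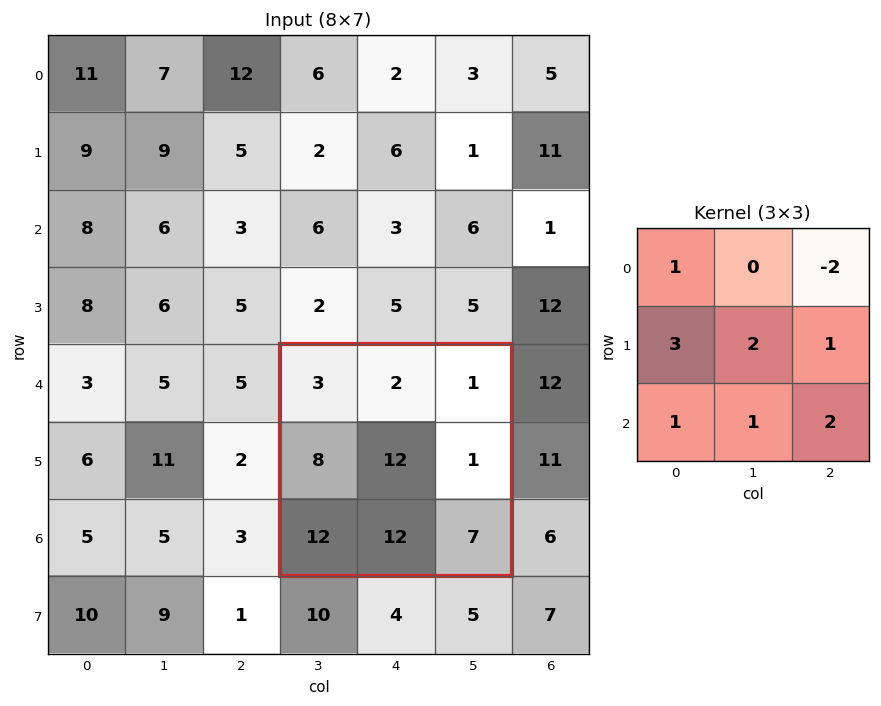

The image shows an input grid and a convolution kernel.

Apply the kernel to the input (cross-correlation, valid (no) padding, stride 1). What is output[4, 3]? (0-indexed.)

The receptive field on the input at this output position is [3 2 1 / 8 12 1 / 12 12 7]. Elementwise product with the kernel and sum: 3·1 + 1·-2 + 8·3 + 12·2 + 1·1 + 12·1 + 12·1 + 7·2.

88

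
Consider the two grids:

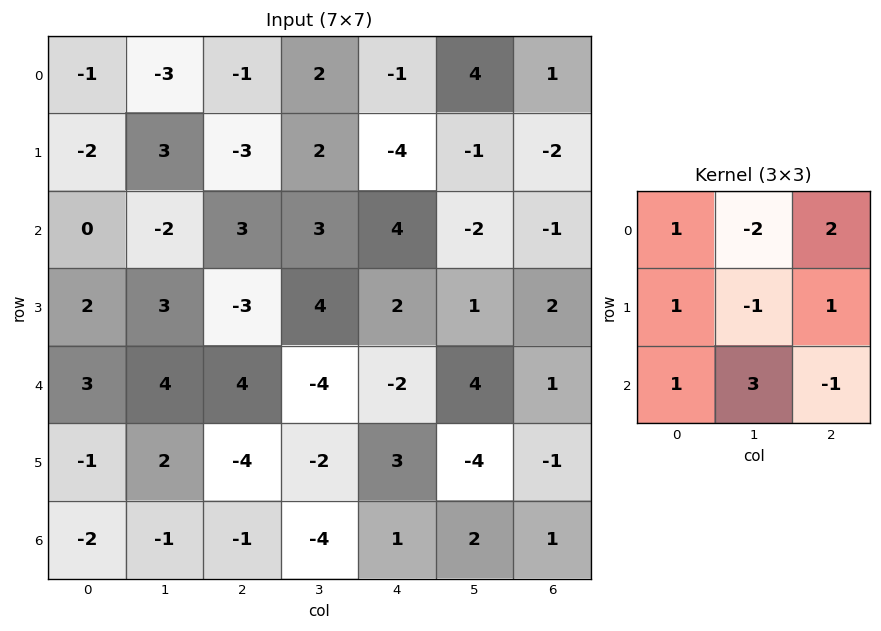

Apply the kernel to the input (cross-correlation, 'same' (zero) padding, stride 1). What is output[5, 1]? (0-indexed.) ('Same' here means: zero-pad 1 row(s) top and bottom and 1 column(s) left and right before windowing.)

-8

The receptive field on the zero-padded input at this output position is [3 4 4 / -1 2 -4 / -2 -1 -1]. Elementwise product with the kernel and sum: 3·1 + 4·-2 + 4·2 + -1·1 + 2·-1 + -4·1 + -2·1 + -1·3 + -1·-1.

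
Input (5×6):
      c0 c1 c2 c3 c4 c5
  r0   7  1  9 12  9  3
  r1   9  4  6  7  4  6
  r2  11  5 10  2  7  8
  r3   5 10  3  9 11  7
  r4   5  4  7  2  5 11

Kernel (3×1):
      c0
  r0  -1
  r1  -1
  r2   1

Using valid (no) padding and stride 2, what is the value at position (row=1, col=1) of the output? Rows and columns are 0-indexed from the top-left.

The receptive field on the input at this output position is [10 / 3 / 7]. Elementwise product with the kernel and sum: 10·-1 + 3·-1 + 7·1.

-6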